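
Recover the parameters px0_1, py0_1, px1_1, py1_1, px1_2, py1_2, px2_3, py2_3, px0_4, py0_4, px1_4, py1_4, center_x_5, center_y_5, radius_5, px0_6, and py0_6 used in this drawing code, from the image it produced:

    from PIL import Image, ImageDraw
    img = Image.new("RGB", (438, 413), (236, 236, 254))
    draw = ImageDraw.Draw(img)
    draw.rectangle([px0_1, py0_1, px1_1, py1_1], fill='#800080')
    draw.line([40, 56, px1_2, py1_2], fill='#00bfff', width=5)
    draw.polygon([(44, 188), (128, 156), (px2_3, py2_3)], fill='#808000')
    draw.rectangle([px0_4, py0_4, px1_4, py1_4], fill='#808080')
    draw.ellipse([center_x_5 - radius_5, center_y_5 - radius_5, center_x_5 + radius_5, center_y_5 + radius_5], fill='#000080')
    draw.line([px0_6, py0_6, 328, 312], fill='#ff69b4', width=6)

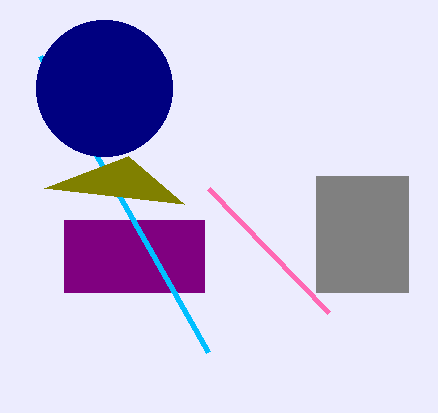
px0_1 = 64
py0_1 = 220
px1_1 = 204
py1_1 = 292
px1_2 = 208
py1_2 = 352
px2_3 = 184
py2_3 = 204
px0_4 = 316
py0_4 = 176
px1_4 = 408
py1_4 = 292
center_x_5 = 104
center_y_5 = 88
radius_5 = 68
px0_6 = 208
py0_6 = 188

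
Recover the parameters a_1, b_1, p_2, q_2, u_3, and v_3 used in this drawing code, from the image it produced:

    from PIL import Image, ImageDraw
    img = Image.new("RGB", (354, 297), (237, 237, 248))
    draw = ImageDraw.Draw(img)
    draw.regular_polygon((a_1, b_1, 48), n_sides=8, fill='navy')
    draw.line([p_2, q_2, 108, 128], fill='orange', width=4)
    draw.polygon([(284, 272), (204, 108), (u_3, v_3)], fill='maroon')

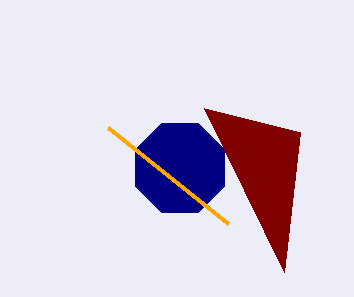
a_1 = 180; b_1 = 168; p_2 = 228; q_2 = 224; u_3 = 300; v_3 = 132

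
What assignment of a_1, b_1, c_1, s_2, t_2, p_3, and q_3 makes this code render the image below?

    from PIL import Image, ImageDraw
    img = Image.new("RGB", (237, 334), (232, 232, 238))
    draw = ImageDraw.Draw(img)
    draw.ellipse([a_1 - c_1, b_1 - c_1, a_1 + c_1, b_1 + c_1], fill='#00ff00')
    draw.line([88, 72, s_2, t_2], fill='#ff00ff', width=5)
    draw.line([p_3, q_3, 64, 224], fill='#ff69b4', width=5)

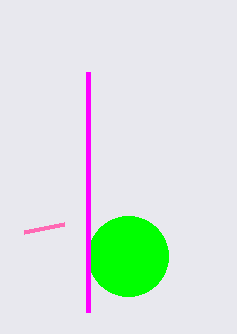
a_1 = 128
b_1 = 256
c_1 = 40
s_2 = 88
t_2 = 312
p_3 = 24
q_3 = 232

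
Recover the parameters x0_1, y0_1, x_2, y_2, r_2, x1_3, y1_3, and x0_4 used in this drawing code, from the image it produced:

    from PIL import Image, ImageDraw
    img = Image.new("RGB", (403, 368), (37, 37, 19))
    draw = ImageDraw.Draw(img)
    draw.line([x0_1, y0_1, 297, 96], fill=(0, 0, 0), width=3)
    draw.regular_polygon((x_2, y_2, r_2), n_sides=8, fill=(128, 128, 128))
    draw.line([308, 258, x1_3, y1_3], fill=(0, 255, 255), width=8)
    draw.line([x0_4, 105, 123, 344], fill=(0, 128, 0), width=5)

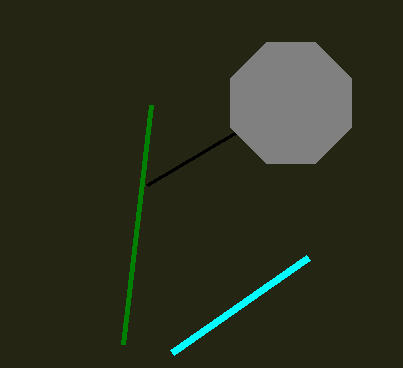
x0_1 = 147, y0_1 = 185, x_2 = 291, y_2 = 103, r_2 = 65, x1_3 = 172, y1_3 = 353, x0_4 = 151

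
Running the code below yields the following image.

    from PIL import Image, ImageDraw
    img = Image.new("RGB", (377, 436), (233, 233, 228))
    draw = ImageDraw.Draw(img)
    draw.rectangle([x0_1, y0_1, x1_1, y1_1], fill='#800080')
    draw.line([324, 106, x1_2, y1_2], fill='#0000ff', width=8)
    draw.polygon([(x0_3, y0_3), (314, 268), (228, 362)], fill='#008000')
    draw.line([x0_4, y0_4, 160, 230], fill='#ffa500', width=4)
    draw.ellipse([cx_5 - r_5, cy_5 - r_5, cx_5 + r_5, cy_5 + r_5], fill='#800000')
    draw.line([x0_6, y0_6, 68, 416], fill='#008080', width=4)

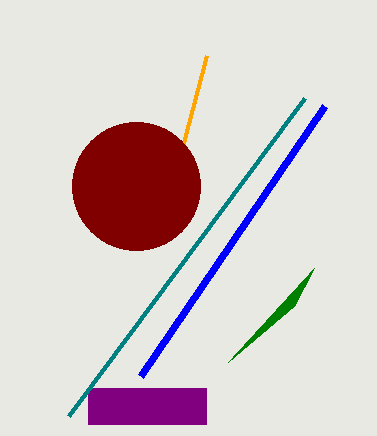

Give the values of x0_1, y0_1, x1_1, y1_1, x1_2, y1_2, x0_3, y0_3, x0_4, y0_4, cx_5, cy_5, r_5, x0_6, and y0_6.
x0_1 = 88, y0_1 = 388, x1_1 = 206, y1_1 = 424, x1_2 = 140, y1_2 = 376, x0_3 = 294, y0_3 = 306, x0_4 = 206, y0_4 = 56, cx_5 = 136, cy_5 = 186, r_5 = 64, x0_6 = 304, y0_6 = 98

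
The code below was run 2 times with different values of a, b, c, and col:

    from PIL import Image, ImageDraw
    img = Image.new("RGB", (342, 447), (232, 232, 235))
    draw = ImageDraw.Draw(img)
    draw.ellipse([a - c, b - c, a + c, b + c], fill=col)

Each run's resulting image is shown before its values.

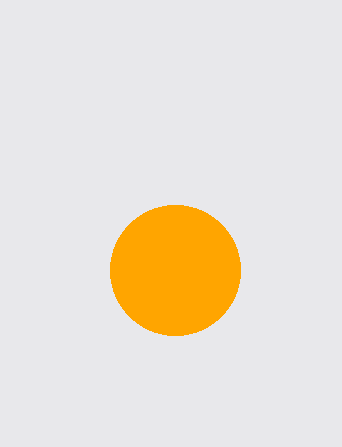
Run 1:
a = 175
b = 270
c = 65
col = 'orange'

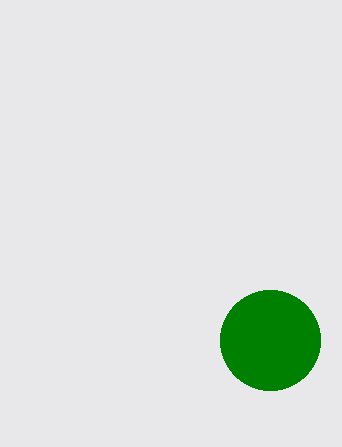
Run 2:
a = 270; b = 340; c = 50; col = 'green'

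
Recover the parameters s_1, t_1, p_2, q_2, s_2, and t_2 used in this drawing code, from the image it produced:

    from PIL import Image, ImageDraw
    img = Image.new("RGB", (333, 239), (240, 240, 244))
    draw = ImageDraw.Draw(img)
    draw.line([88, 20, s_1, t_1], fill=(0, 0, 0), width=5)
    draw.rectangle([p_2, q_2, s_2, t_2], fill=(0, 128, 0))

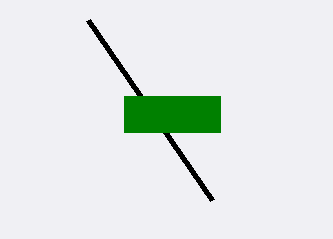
s_1 = 212, t_1 = 200, p_2 = 124, q_2 = 96, s_2 = 220, t_2 = 132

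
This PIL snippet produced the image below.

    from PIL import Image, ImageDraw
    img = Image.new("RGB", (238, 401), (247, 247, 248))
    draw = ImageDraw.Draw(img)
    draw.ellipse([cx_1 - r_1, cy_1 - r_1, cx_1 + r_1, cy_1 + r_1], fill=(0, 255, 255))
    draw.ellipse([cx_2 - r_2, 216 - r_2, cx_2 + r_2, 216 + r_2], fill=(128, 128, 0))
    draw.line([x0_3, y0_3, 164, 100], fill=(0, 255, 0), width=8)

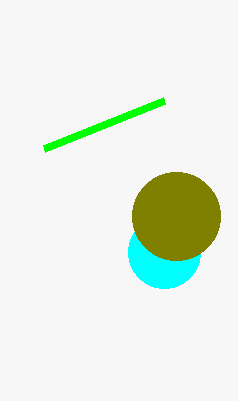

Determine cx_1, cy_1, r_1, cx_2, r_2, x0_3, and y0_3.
cx_1 = 164; cy_1 = 252; r_1 = 36; cx_2 = 176; r_2 = 44; x0_3 = 44; y0_3 = 148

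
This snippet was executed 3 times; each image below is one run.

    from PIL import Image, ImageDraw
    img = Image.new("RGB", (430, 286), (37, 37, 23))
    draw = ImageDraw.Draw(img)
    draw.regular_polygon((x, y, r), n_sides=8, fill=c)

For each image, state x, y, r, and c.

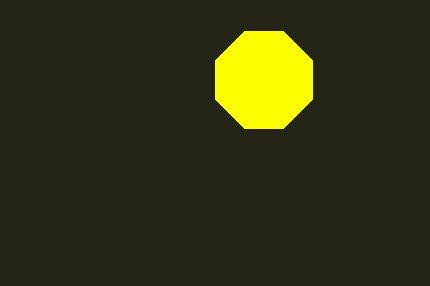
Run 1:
x = 264, y = 80, r = 52, c = 'yellow'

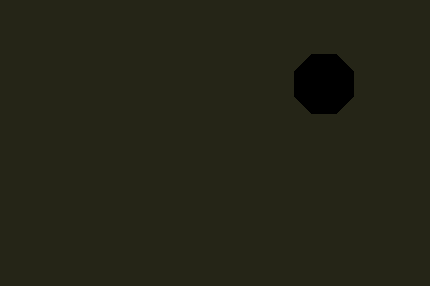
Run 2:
x = 324, y = 84, r = 32, c = 'black'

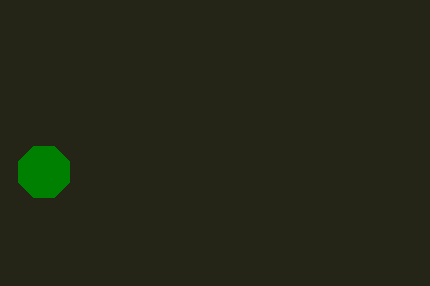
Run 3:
x = 44, y = 172, r = 28, c = 'green'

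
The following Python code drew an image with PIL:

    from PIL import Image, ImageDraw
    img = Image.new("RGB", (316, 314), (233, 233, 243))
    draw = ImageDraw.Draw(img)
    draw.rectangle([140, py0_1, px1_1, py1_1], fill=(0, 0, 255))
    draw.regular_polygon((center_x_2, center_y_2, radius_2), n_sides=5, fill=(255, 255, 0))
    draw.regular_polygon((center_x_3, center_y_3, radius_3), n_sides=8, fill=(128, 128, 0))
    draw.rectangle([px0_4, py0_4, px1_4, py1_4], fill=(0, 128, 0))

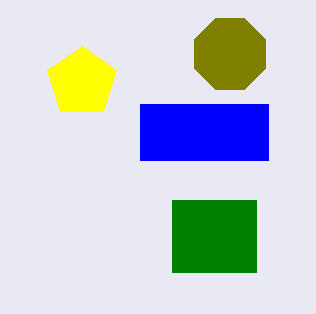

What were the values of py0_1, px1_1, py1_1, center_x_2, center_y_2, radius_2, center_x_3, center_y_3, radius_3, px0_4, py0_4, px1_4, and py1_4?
py0_1 = 104; px1_1 = 268; py1_1 = 160; center_x_2 = 82; center_y_2 = 82; radius_2 = 36; center_x_3 = 230; center_y_3 = 54; radius_3 = 38; px0_4 = 172; py0_4 = 200; px1_4 = 256; py1_4 = 272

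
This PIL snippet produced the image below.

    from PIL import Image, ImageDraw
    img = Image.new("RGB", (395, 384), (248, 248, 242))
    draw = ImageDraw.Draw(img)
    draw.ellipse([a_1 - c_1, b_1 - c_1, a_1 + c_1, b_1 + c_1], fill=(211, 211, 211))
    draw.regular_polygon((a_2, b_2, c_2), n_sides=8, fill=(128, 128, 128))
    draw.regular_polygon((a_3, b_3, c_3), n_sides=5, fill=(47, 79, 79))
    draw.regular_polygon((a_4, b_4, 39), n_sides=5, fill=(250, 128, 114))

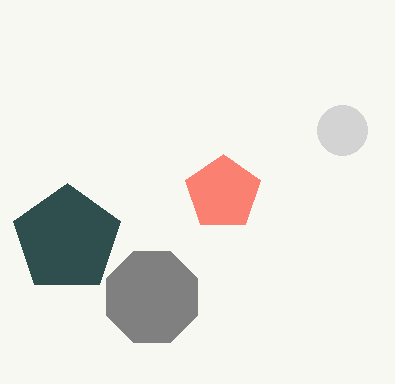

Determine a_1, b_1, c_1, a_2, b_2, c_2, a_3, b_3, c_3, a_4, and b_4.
a_1 = 342
b_1 = 130
c_1 = 25
a_2 = 152
b_2 = 297
c_2 = 49
a_3 = 67
b_3 = 239
c_3 = 56
a_4 = 223
b_4 = 193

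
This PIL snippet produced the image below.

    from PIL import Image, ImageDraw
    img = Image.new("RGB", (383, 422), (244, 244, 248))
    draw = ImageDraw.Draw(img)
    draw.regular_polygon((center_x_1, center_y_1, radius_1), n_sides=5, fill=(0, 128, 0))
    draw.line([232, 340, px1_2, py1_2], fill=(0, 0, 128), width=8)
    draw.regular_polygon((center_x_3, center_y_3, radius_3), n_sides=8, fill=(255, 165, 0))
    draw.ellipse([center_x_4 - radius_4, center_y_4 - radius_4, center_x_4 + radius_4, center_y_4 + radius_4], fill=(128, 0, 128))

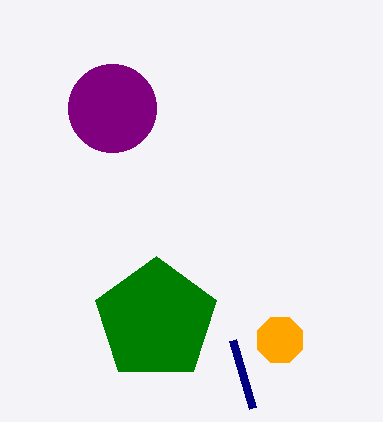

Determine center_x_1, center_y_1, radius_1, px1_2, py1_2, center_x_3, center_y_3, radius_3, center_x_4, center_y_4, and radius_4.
center_x_1 = 156
center_y_1 = 320
radius_1 = 64
px1_2 = 252
py1_2 = 408
center_x_3 = 280
center_y_3 = 340
radius_3 = 24
center_x_4 = 112
center_y_4 = 108
radius_4 = 44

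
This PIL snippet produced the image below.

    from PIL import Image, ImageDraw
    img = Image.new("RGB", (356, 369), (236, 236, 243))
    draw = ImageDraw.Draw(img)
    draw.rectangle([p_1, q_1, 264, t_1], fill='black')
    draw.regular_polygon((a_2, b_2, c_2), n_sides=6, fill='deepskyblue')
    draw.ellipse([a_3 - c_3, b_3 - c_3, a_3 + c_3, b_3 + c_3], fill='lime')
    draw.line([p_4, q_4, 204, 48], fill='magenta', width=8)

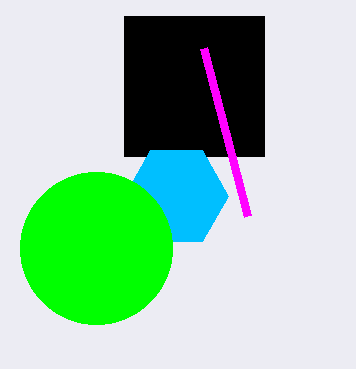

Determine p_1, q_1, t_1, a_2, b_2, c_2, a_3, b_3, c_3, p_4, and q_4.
p_1 = 124, q_1 = 16, t_1 = 156, a_2 = 176, b_2 = 196, c_2 = 52, a_3 = 96, b_3 = 248, c_3 = 76, p_4 = 248, q_4 = 216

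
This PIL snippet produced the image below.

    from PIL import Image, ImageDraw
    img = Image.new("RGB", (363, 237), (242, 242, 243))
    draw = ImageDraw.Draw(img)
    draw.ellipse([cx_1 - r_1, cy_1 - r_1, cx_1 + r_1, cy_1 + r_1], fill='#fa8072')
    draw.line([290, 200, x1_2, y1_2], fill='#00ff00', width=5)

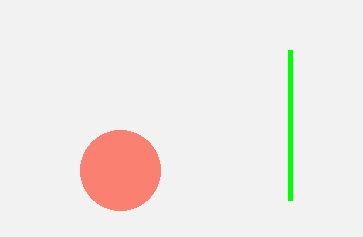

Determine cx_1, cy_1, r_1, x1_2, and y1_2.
cx_1 = 120; cy_1 = 170; r_1 = 40; x1_2 = 290; y1_2 = 50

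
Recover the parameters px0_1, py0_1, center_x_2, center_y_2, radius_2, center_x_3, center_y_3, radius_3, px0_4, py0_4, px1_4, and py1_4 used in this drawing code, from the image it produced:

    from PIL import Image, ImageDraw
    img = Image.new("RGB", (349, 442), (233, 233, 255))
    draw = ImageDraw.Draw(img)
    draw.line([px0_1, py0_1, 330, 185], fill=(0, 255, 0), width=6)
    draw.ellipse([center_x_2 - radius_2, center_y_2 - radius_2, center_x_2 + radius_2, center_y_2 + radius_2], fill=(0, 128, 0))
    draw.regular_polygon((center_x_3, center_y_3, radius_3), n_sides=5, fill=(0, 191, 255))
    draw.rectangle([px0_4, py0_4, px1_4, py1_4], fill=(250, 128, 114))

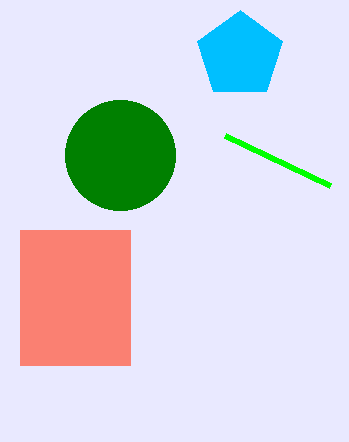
px0_1 = 225
py0_1 = 135
center_x_2 = 120
center_y_2 = 155
radius_2 = 55
center_x_3 = 240
center_y_3 = 55
radius_3 = 45
px0_4 = 20
py0_4 = 230
px1_4 = 130
py1_4 = 365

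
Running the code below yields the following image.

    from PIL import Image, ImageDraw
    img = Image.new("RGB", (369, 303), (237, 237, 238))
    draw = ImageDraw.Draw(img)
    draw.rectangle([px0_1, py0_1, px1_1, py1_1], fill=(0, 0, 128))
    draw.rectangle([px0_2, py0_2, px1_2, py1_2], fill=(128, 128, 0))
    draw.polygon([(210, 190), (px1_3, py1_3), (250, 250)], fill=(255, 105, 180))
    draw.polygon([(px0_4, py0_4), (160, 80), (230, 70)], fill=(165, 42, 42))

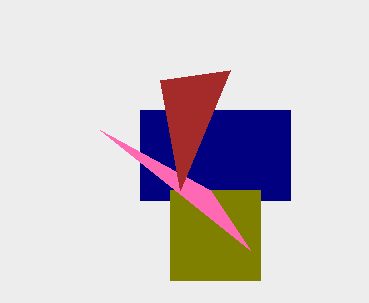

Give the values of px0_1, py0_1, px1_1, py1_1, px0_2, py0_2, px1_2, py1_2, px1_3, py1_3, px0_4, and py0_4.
px0_1 = 140, py0_1 = 110, px1_1 = 290, py1_1 = 200, px0_2 = 170, py0_2 = 190, px1_2 = 260, py1_2 = 280, px1_3 = 100, py1_3 = 130, px0_4 = 180, py0_4 = 190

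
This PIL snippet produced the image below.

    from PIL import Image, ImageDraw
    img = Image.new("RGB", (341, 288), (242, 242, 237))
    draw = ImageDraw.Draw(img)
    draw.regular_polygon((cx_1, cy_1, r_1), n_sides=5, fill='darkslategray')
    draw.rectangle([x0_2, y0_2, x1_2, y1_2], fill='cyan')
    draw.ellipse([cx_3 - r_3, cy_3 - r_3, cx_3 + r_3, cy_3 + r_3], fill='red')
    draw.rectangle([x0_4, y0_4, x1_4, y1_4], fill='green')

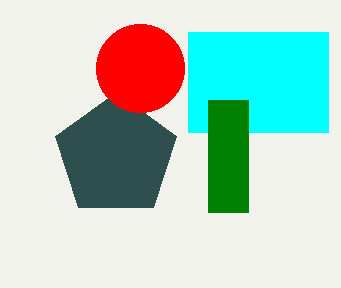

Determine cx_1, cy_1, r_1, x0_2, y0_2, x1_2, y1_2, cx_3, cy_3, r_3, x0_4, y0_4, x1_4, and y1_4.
cx_1 = 116, cy_1 = 156, r_1 = 64, x0_2 = 188, y0_2 = 32, x1_2 = 328, y1_2 = 132, cx_3 = 140, cy_3 = 68, r_3 = 44, x0_4 = 208, y0_4 = 100, x1_4 = 248, y1_4 = 212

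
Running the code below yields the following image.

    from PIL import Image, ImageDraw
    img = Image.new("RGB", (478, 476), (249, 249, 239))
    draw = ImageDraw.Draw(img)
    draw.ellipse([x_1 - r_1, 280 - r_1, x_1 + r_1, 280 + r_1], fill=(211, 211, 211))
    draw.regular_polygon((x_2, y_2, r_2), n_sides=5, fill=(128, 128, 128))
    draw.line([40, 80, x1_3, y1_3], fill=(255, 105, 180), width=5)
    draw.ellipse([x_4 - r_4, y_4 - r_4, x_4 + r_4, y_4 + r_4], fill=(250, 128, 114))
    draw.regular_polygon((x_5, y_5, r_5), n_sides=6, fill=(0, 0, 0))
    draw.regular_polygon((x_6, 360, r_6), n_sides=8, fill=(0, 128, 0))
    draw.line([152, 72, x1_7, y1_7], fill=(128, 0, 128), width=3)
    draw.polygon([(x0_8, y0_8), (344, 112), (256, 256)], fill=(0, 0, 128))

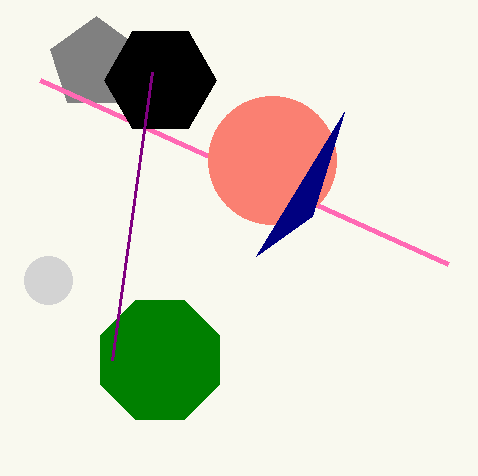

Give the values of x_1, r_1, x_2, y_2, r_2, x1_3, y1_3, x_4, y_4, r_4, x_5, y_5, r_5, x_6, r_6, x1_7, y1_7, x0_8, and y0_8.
x_1 = 48, r_1 = 24, x_2 = 96, y_2 = 64, r_2 = 48, x1_3 = 448, y1_3 = 264, x_4 = 272, y_4 = 160, r_4 = 64, x_5 = 160, y_5 = 80, r_5 = 56, x_6 = 160, r_6 = 64, x1_7 = 112, y1_7 = 360, x0_8 = 312, y0_8 = 216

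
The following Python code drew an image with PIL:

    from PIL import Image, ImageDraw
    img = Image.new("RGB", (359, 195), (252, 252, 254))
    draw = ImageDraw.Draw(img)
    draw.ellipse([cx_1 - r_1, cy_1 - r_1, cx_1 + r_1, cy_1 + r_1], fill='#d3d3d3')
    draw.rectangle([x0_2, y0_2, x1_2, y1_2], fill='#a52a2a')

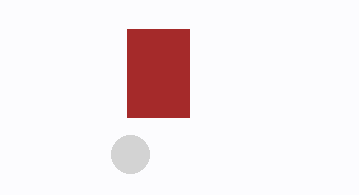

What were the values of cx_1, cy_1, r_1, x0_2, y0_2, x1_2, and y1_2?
cx_1 = 130, cy_1 = 154, r_1 = 19, x0_2 = 127, y0_2 = 29, x1_2 = 189, y1_2 = 117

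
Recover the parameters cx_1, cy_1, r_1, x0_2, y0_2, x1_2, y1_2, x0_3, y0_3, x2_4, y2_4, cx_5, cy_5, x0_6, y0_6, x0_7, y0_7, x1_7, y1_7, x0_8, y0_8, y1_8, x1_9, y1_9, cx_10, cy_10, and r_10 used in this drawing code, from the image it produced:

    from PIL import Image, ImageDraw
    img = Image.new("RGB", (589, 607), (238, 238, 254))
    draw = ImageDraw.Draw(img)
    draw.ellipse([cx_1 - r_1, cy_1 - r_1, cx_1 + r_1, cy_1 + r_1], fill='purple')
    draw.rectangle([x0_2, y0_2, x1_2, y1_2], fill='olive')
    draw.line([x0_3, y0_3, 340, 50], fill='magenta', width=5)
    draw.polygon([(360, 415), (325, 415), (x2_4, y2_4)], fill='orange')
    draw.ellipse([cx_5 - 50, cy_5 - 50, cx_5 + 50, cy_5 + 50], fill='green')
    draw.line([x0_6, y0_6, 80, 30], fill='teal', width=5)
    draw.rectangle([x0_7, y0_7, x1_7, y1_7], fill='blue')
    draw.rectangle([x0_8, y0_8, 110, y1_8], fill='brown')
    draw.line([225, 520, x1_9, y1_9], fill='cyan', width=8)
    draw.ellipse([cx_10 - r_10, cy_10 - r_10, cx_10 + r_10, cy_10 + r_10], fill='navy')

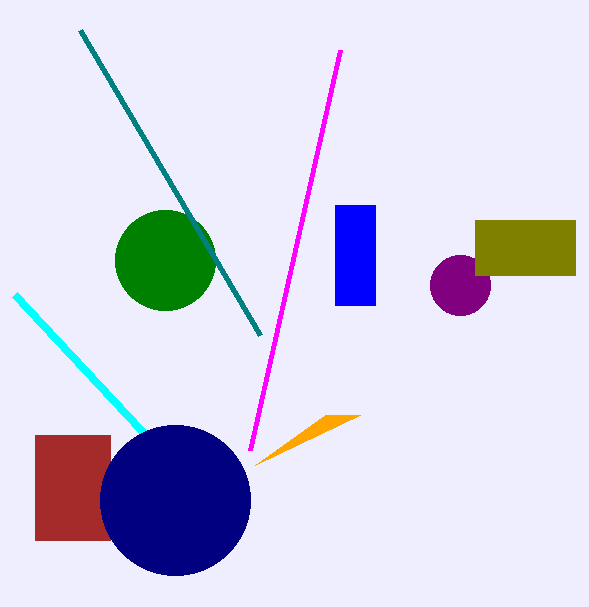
cx_1 = 460, cy_1 = 285, r_1 = 30, x0_2 = 475, y0_2 = 220, x1_2 = 575, y1_2 = 275, x0_3 = 250, y0_3 = 450, x2_4 = 255, y2_4 = 465, cx_5 = 165, cy_5 = 260, x0_6 = 260, y0_6 = 335, x0_7 = 335, y0_7 = 205, x1_7 = 375, y1_7 = 305, x0_8 = 35, y0_8 = 435, y1_8 = 540, x1_9 = 15, y1_9 = 295, cx_10 = 175, cy_10 = 500, r_10 = 75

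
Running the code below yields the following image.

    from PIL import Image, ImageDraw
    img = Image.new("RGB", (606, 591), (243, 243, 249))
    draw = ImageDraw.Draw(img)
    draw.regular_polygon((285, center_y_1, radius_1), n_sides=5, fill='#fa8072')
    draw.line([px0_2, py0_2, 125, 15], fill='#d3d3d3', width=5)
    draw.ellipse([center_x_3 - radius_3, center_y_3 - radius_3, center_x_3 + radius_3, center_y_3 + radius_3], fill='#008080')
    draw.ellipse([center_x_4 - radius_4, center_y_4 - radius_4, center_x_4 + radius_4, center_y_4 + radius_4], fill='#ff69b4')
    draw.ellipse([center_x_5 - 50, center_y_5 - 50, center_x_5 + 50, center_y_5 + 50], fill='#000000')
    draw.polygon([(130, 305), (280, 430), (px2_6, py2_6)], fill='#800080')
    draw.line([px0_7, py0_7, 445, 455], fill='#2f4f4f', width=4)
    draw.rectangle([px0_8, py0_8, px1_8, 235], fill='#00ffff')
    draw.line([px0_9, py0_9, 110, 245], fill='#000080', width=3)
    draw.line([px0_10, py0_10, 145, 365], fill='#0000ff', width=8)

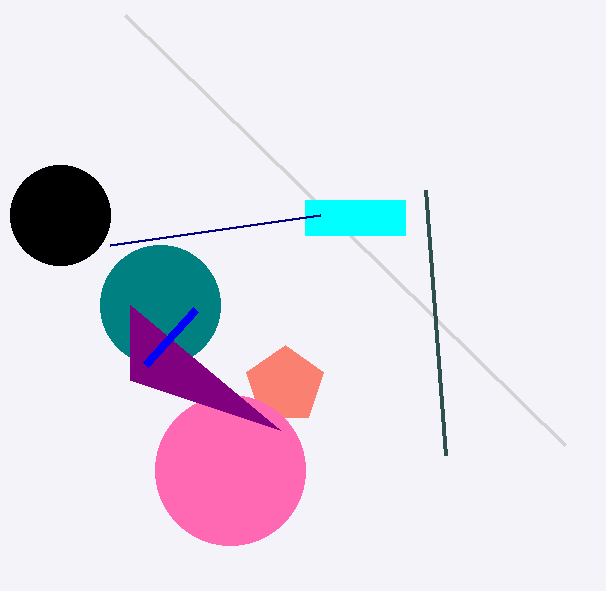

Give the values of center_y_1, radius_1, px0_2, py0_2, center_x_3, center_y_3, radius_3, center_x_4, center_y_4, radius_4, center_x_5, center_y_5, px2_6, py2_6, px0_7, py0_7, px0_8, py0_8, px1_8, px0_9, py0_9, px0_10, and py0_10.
center_y_1 = 385; radius_1 = 40; px0_2 = 565; py0_2 = 445; center_x_3 = 160; center_y_3 = 305; radius_3 = 60; center_x_4 = 230; center_y_4 = 470; radius_4 = 75; center_x_5 = 60; center_y_5 = 215; px2_6 = 130; py2_6 = 380; px0_7 = 425; py0_7 = 190; px0_8 = 305; py0_8 = 200; px1_8 = 405; px0_9 = 320; py0_9 = 215; px0_10 = 195; py0_10 = 310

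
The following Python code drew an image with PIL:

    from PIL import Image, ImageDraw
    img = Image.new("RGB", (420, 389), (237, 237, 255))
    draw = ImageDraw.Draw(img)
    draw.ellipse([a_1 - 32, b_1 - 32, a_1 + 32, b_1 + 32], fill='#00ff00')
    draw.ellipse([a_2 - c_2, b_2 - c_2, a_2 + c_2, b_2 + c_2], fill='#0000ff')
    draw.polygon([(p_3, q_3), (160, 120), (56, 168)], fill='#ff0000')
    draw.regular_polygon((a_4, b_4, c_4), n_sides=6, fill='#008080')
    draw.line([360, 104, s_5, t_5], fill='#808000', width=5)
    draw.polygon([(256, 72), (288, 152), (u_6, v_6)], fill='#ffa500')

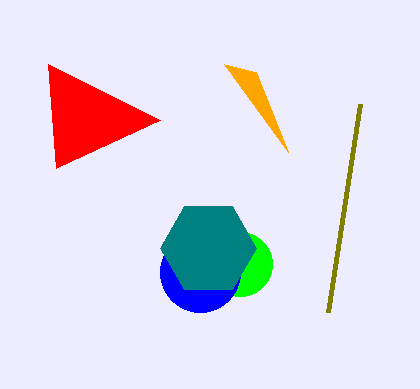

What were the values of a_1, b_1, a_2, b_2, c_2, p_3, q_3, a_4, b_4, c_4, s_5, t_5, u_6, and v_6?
a_1 = 240
b_1 = 264
a_2 = 200
b_2 = 272
c_2 = 40
p_3 = 48
q_3 = 64
a_4 = 208
b_4 = 248
c_4 = 48
s_5 = 328
t_5 = 312
u_6 = 224
v_6 = 64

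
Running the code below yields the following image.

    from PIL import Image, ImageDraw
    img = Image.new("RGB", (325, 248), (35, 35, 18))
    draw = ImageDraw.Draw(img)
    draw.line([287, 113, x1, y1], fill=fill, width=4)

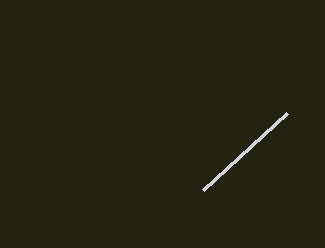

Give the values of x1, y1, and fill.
x1 = 203, y1 = 190, fill = 'lightgray'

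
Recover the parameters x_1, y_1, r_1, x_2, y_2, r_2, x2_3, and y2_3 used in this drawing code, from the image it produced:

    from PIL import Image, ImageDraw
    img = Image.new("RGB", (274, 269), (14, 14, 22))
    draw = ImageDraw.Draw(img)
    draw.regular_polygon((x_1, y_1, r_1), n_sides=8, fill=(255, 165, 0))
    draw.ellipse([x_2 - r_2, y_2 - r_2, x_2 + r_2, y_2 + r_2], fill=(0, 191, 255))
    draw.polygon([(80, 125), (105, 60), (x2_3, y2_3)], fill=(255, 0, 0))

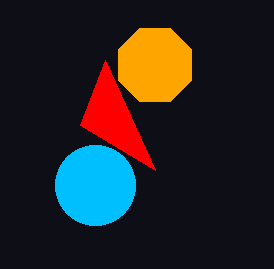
x_1 = 155; y_1 = 65; r_1 = 40; x_2 = 95; y_2 = 185; r_2 = 40; x2_3 = 155; y2_3 = 170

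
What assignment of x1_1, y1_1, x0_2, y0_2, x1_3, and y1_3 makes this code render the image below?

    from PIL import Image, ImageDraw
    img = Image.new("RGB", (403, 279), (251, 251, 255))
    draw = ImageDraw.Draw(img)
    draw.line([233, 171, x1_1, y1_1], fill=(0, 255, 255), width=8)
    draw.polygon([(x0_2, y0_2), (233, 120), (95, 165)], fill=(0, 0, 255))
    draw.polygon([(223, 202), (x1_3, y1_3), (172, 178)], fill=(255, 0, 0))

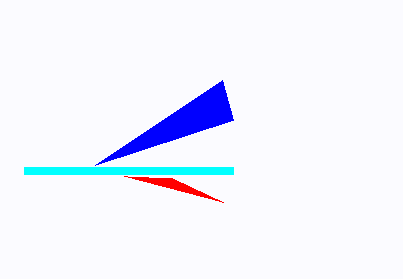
x1_1 = 24
y1_1 = 171
x0_2 = 222
y0_2 = 80
x1_3 = 124
y1_3 = 176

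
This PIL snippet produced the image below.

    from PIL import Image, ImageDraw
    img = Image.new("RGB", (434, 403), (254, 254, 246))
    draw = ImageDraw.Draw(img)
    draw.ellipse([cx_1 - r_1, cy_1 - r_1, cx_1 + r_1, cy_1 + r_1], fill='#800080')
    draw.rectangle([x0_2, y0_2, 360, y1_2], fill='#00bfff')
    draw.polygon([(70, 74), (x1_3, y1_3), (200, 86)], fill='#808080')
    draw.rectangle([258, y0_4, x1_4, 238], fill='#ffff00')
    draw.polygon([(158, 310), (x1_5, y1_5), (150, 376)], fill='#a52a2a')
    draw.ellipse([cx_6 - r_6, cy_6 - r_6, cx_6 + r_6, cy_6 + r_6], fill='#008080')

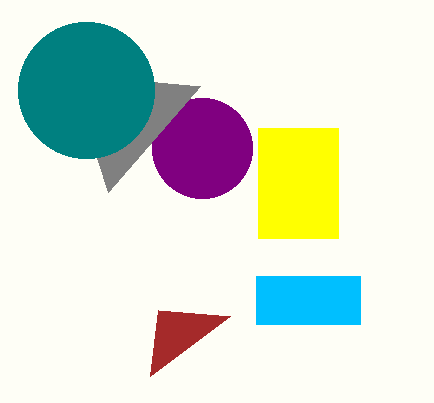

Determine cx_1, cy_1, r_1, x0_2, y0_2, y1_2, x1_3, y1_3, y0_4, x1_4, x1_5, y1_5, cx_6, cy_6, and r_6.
cx_1 = 202, cy_1 = 148, r_1 = 50, x0_2 = 256, y0_2 = 276, y1_2 = 324, x1_3 = 108, y1_3 = 192, y0_4 = 128, x1_4 = 338, x1_5 = 230, y1_5 = 316, cx_6 = 86, cy_6 = 90, r_6 = 68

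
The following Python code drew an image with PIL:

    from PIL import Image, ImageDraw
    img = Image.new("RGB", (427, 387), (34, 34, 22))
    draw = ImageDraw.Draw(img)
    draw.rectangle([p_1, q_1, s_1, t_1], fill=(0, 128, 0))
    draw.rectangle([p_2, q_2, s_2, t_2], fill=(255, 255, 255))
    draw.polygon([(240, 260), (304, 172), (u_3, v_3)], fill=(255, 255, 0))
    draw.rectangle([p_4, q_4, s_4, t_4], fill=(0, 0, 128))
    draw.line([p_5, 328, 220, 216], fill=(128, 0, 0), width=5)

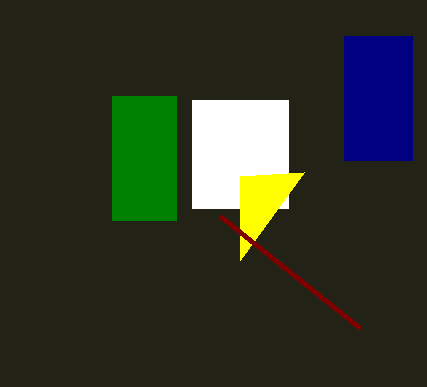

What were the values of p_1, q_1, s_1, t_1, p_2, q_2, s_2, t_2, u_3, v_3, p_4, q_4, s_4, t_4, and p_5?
p_1 = 112
q_1 = 96
s_1 = 176
t_1 = 220
p_2 = 192
q_2 = 100
s_2 = 288
t_2 = 208
u_3 = 240
v_3 = 176
p_4 = 344
q_4 = 36
s_4 = 412
t_4 = 160
p_5 = 360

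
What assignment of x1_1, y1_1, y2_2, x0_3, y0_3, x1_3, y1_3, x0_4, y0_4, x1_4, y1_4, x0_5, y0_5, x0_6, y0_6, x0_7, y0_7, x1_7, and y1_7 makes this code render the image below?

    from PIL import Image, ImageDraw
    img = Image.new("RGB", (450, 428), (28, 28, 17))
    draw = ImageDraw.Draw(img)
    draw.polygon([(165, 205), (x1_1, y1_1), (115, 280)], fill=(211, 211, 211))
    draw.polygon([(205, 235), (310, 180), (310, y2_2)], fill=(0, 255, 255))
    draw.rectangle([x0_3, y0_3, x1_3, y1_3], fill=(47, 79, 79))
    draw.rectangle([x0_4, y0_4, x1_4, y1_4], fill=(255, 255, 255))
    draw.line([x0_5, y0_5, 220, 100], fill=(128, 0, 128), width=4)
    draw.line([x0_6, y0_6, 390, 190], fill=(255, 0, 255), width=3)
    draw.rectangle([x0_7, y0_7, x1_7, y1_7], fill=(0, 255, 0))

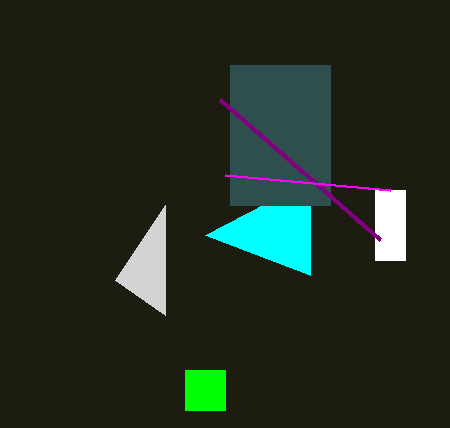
x1_1 = 165
y1_1 = 315
y2_2 = 275
x0_3 = 230
y0_3 = 65
x1_3 = 330
y1_3 = 205
x0_4 = 375
y0_4 = 190
x1_4 = 405
y1_4 = 260
x0_5 = 380
y0_5 = 240
x0_6 = 225
y0_6 = 175
x0_7 = 185
y0_7 = 370
x1_7 = 225
y1_7 = 410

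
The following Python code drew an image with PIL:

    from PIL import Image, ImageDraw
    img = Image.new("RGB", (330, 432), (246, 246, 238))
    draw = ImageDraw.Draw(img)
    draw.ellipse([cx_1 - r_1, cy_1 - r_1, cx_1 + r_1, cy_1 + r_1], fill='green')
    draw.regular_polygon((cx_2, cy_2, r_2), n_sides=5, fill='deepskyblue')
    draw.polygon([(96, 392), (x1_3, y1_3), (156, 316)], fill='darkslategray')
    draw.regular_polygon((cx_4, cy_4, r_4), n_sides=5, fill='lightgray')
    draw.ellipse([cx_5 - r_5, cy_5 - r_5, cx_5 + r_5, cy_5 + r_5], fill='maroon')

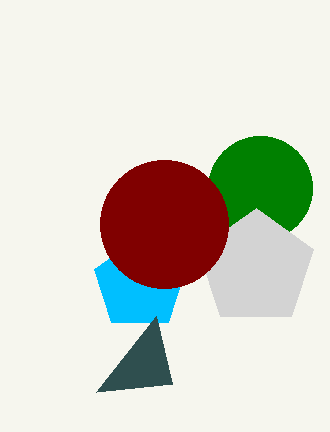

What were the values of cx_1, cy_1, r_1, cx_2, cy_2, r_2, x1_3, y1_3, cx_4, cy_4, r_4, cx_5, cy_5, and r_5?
cx_1 = 260; cy_1 = 188; r_1 = 52; cx_2 = 140; cy_2 = 284; r_2 = 48; x1_3 = 172; y1_3 = 384; cx_4 = 256; cy_4 = 268; r_4 = 60; cx_5 = 164; cy_5 = 224; r_5 = 64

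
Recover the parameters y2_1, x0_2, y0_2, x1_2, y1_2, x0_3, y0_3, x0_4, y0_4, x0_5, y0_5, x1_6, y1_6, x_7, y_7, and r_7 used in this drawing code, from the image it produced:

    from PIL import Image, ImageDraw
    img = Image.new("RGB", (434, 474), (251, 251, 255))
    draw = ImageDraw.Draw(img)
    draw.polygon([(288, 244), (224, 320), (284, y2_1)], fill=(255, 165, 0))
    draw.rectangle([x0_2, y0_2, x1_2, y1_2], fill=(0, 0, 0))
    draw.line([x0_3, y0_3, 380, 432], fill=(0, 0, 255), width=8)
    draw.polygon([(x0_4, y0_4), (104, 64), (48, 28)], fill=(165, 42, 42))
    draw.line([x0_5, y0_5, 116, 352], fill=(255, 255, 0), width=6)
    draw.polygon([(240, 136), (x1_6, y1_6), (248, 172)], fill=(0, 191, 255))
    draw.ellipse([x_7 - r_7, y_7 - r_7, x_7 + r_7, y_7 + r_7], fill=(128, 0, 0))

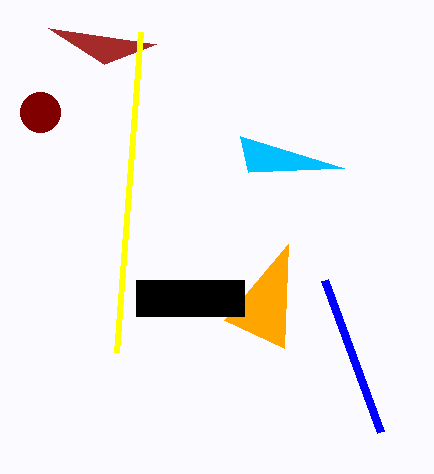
y2_1 = 348
x0_2 = 136
y0_2 = 280
x1_2 = 244
y1_2 = 316
x0_3 = 324
y0_3 = 280
x0_4 = 156
y0_4 = 44
x0_5 = 140
y0_5 = 32
x1_6 = 344
y1_6 = 168
x_7 = 40
y_7 = 112
r_7 = 20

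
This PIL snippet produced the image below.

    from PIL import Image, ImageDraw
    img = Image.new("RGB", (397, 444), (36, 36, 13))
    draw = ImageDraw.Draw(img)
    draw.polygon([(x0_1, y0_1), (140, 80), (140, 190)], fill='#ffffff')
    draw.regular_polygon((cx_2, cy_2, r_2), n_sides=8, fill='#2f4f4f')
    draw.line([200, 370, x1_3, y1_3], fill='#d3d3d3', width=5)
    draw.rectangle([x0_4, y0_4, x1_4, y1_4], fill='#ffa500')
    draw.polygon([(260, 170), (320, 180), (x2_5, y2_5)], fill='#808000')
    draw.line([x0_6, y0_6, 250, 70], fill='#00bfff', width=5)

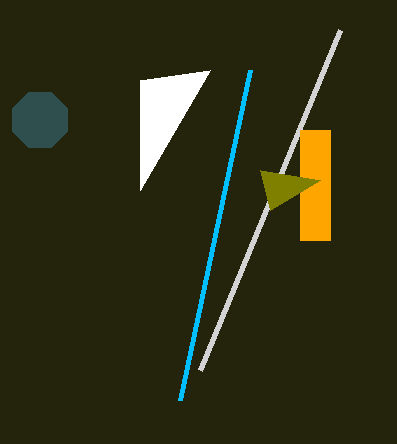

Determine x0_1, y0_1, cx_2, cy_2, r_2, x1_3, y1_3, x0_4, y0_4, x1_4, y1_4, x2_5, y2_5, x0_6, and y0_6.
x0_1 = 210
y0_1 = 70
cx_2 = 40
cy_2 = 120
r_2 = 30
x1_3 = 340
y1_3 = 30
x0_4 = 300
y0_4 = 130
x1_4 = 330
y1_4 = 240
x2_5 = 270
y2_5 = 210
x0_6 = 180
y0_6 = 400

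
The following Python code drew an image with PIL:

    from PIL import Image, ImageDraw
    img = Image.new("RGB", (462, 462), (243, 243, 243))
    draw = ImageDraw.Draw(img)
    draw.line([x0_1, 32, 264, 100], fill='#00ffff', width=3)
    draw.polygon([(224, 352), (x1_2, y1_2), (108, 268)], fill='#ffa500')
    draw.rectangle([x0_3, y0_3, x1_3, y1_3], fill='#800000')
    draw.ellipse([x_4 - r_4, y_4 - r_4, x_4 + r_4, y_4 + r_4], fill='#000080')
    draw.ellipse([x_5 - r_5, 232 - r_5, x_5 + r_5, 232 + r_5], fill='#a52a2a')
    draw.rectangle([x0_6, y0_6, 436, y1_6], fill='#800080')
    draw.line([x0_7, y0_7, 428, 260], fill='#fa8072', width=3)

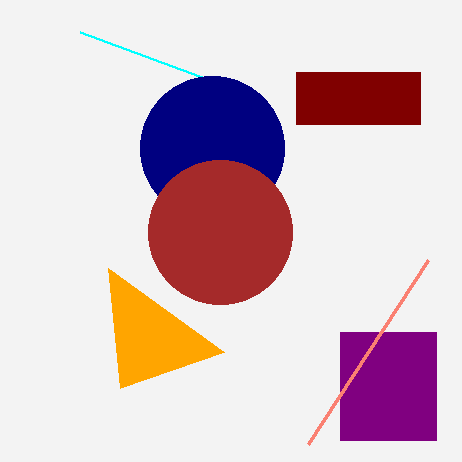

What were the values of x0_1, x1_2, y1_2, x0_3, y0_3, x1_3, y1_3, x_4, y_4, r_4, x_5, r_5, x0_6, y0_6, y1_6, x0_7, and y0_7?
x0_1 = 80
x1_2 = 120
y1_2 = 388
x0_3 = 296
y0_3 = 72
x1_3 = 420
y1_3 = 124
x_4 = 212
y_4 = 148
r_4 = 72
x_5 = 220
r_5 = 72
x0_6 = 340
y0_6 = 332
y1_6 = 440
x0_7 = 308
y0_7 = 444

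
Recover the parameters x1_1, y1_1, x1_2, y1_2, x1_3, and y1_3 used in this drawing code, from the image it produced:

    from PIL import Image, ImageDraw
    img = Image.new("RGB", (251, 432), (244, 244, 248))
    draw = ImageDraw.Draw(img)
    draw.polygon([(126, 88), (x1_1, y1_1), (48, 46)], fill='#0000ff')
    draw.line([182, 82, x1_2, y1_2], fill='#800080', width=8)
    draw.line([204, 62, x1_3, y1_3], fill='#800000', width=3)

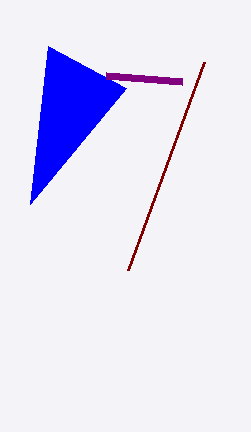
x1_1 = 30; y1_1 = 204; x1_2 = 106; y1_2 = 76; x1_3 = 128; y1_3 = 270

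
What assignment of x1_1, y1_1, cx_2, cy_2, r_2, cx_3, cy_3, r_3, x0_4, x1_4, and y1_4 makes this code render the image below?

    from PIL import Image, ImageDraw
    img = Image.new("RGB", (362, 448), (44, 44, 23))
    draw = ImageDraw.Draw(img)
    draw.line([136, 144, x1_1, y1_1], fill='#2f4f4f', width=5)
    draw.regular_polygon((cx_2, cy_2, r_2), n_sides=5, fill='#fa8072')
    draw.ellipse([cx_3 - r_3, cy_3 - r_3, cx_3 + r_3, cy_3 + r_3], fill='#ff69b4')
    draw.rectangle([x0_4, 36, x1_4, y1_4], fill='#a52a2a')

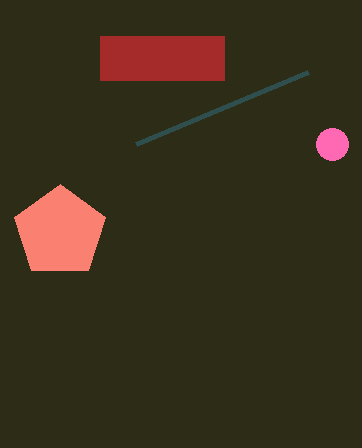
x1_1 = 308; y1_1 = 72; cx_2 = 60; cy_2 = 232; r_2 = 48; cx_3 = 332; cy_3 = 144; r_3 = 16; x0_4 = 100; x1_4 = 224; y1_4 = 80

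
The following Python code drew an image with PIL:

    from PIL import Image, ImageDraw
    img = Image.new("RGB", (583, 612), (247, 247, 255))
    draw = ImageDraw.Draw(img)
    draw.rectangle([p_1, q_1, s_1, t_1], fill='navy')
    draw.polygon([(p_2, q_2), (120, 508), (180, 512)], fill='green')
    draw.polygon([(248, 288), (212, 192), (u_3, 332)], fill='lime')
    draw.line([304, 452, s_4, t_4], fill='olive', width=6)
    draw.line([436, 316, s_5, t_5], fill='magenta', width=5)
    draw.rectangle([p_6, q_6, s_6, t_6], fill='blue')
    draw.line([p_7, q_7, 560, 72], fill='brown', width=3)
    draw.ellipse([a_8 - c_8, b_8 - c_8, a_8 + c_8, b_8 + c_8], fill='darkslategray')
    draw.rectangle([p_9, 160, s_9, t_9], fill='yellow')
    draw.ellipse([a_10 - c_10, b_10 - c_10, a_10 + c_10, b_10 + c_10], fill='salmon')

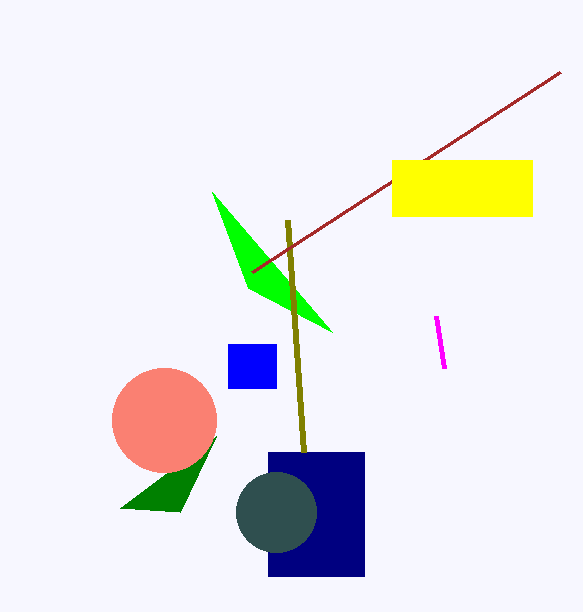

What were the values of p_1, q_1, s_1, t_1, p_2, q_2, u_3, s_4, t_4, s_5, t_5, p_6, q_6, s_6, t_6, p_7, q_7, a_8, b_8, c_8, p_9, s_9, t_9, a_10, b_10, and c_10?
p_1 = 268, q_1 = 452, s_1 = 364, t_1 = 576, p_2 = 216, q_2 = 436, u_3 = 332, s_4 = 288, t_4 = 220, s_5 = 444, t_5 = 368, p_6 = 228, q_6 = 344, s_6 = 276, t_6 = 388, p_7 = 252, q_7 = 272, a_8 = 276, b_8 = 512, c_8 = 40, p_9 = 392, s_9 = 532, t_9 = 216, a_10 = 164, b_10 = 420, c_10 = 52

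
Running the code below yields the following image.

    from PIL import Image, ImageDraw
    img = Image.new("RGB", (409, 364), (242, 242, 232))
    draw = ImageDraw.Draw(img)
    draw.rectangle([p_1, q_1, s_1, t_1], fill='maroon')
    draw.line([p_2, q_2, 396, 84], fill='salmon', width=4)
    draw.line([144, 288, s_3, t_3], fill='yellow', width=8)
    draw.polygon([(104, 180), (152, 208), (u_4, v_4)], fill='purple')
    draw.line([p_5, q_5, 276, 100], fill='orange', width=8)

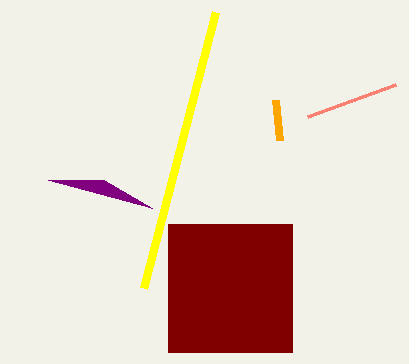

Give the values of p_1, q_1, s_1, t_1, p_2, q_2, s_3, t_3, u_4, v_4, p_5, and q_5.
p_1 = 168; q_1 = 224; s_1 = 292; t_1 = 352; p_2 = 308; q_2 = 116; s_3 = 216; t_3 = 12; u_4 = 48; v_4 = 180; p_5 = 280; q_5 = 140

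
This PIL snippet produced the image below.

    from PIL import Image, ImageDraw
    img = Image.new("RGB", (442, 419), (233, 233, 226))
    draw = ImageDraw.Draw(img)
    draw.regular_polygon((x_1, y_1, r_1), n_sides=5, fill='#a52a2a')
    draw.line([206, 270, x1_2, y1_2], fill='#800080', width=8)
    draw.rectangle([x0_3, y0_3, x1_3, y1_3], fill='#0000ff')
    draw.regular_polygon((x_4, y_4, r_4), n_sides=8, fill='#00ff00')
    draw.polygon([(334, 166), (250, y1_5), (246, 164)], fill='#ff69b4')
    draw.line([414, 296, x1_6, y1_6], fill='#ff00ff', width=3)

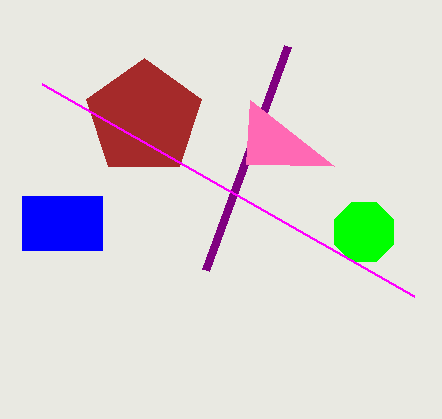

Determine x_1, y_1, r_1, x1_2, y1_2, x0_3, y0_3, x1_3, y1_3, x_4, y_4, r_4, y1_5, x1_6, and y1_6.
x_1 = 144, y_1 = 118, r_1 = 60, x1_2 = 288, y1_2 = 46, x0_3 = 22, y0_3 = 196, x1_3 = 102, y1_3 = 250, x_4 = 364, y_4 = 232, r_4 = 32, y1_5 = 100, x1_6 = 42, y1_6 = 84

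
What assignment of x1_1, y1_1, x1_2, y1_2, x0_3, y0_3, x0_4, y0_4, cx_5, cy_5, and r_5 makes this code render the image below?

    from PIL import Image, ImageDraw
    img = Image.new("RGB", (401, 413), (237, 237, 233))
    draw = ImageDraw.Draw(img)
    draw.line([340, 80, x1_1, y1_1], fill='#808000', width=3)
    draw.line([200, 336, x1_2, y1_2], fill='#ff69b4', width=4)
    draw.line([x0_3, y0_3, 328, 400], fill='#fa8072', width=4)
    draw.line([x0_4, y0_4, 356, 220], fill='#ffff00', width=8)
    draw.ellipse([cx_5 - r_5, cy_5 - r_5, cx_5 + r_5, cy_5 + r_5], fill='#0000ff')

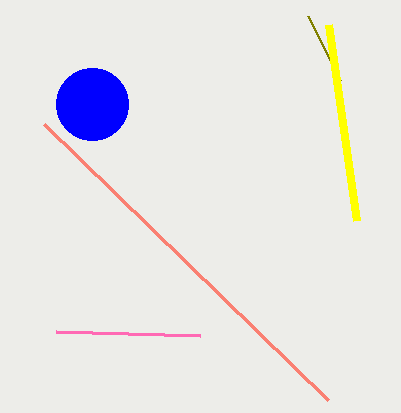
x1_1 = 308; y1_1 = 16; x1_2 = 56; y1_2 = 332; x0_3 = 44; y0_3 = 124; x0_4 = 328; y0_4 = 24; cx_5 = 92; cy_5 = 104; r_5 = 36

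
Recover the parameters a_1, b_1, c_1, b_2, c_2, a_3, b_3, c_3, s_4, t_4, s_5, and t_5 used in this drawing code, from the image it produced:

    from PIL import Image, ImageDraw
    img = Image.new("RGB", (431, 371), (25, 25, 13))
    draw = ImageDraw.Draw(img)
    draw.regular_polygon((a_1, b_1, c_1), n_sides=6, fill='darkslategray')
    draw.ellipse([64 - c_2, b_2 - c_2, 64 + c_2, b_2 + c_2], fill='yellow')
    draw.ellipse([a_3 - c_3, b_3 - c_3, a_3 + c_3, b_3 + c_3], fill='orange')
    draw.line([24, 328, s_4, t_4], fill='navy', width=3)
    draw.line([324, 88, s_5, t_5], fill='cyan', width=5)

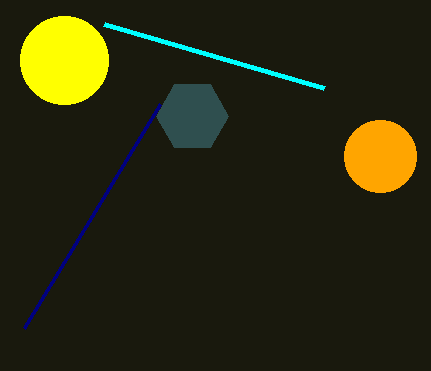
a_1 = 192
b_1 = 116
c_1 = 36
b_2 = 60
c_2 = 44
a_3 = 380
b_3 = 156
c_3 = 36
s_4 = 160
t_4 = 104
s_5 = 104
t_5 = 24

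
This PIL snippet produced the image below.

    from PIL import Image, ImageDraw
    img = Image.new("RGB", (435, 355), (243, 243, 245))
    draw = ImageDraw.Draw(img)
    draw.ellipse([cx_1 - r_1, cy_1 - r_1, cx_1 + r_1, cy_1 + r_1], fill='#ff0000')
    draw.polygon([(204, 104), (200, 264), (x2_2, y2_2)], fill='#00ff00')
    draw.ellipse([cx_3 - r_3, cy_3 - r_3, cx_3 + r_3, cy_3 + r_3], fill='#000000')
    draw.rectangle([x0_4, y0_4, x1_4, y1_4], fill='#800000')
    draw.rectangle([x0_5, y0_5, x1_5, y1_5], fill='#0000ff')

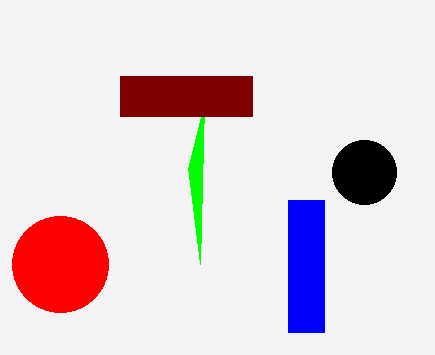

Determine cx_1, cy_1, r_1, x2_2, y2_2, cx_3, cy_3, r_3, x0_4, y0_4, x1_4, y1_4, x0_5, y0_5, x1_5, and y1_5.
cx_1 = 60
cy_1 = 264
r_1 = 48
x2_2 = 188
y2_2 = 168
cx_3 = 364
cy_3 = 172
r_3 = 32
x0_4 = 120
y0_4 = 76
x1_4 = 252
y1_4 = 116
x0_5 = 288
y0_5 = 200
x1_5 = 324
y1_5 = 332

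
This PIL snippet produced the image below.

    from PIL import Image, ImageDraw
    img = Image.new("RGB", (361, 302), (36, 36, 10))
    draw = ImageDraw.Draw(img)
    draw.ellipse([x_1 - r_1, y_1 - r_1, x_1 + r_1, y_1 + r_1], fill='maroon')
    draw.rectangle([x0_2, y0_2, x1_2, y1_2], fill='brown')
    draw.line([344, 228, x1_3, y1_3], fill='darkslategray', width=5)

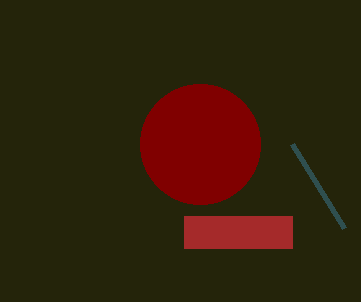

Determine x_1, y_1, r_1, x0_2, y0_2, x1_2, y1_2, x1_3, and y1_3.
x_1 = 200, y_1 = 144, r_1 = 60, x0_2 = 184, y0_2 = 216, x1_2 = 292, y1_2 = 248, x1_3 = 292, y1_3 = 144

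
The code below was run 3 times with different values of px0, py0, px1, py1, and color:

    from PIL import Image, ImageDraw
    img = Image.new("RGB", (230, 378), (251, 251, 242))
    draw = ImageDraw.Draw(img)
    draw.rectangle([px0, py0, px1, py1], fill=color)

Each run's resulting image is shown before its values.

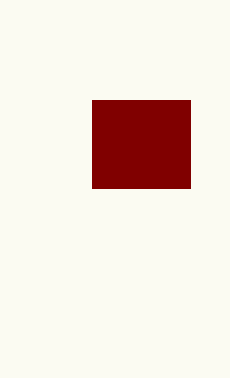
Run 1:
px0 = 92
py0 = 100
px1 = 190
py1 = 188
color = 'maroon'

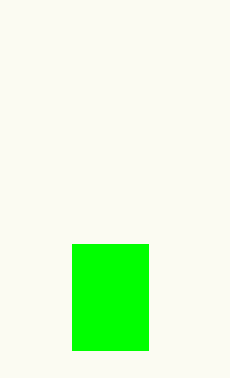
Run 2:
px0 = 72
py0 = 244
px1 = 148
py1 = 350
color = 'lime'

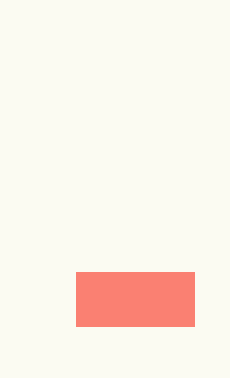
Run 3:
px0 = 76; py0 = 272; px1 = 194; py1 = 326; color = 'salmon'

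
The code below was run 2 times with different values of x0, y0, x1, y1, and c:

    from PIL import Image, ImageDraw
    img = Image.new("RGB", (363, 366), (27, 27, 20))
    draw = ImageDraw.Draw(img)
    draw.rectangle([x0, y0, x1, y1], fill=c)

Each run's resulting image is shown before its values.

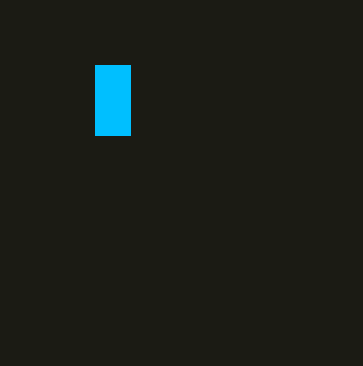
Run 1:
x0 = 95
y0 = 65
x1 = 130
y1 = 135
c = 'deepskyblue'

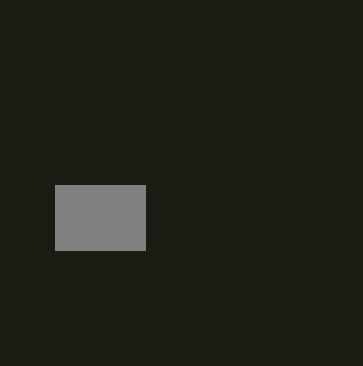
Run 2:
x0 = 55
y0 = 185
x1 = 145
y1 = 250
c = 'gray'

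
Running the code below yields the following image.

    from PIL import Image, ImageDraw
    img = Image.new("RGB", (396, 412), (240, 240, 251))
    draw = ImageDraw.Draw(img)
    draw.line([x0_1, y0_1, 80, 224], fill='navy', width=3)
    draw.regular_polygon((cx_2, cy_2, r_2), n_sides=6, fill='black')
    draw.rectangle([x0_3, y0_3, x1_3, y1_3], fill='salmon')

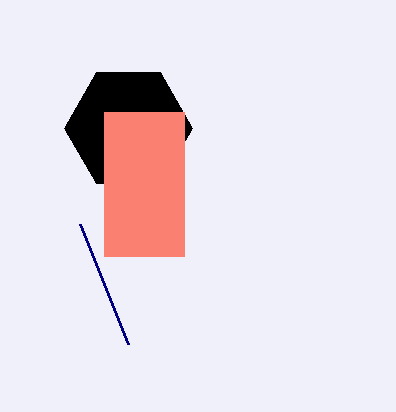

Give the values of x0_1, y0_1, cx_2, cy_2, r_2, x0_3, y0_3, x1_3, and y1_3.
x0_1 = 128
y0_1 = 344
cx_2 = 128
cy_2 = 128
r_2 = 64
x0_3 = 104
y0_3 = 112
x1_3 = 184
y1_3 = 256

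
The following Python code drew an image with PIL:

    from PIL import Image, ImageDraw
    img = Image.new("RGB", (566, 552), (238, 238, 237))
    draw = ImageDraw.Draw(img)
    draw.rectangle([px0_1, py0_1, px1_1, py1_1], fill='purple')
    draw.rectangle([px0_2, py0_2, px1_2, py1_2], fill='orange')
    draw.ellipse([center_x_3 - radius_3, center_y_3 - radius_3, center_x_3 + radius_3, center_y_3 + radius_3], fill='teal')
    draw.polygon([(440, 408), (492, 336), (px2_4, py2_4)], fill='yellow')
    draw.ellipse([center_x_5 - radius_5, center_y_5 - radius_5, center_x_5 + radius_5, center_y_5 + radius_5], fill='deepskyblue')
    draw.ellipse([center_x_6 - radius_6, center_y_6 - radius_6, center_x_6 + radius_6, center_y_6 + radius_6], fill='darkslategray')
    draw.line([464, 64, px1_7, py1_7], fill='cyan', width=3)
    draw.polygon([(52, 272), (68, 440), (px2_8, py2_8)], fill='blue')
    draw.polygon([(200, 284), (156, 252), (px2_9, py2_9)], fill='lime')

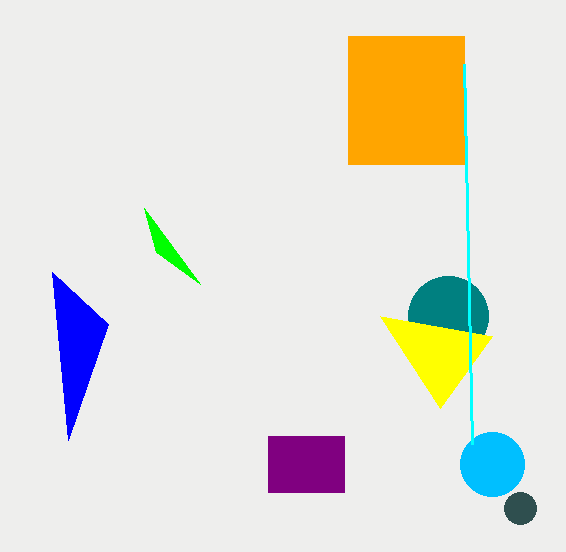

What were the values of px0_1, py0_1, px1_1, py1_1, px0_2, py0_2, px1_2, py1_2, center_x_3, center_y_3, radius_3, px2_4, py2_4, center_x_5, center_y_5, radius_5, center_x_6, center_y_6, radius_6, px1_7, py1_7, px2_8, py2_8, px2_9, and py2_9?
px0_1 = 268; py0_1 = 436; px1_1 = 344; py1_1 = 492; px0_2 = 348; py0_2 = 36; px1_2 = 464; py1_2 = 164; center_x_3 = 448; center_y_3 = 316; radius_3 = 40; px2_4 = 380; py2_4 = 316; center_x_5 = 492; center_y_5 = 464; radius_5 = 32; center_x_6 = 520; center_y_6 = 508; radius_6 = 16; px1_7 = 472; py1_7 = 444; px2_8 = 108; py2_8 = 324; px2_9 = 144; py2_9 = 208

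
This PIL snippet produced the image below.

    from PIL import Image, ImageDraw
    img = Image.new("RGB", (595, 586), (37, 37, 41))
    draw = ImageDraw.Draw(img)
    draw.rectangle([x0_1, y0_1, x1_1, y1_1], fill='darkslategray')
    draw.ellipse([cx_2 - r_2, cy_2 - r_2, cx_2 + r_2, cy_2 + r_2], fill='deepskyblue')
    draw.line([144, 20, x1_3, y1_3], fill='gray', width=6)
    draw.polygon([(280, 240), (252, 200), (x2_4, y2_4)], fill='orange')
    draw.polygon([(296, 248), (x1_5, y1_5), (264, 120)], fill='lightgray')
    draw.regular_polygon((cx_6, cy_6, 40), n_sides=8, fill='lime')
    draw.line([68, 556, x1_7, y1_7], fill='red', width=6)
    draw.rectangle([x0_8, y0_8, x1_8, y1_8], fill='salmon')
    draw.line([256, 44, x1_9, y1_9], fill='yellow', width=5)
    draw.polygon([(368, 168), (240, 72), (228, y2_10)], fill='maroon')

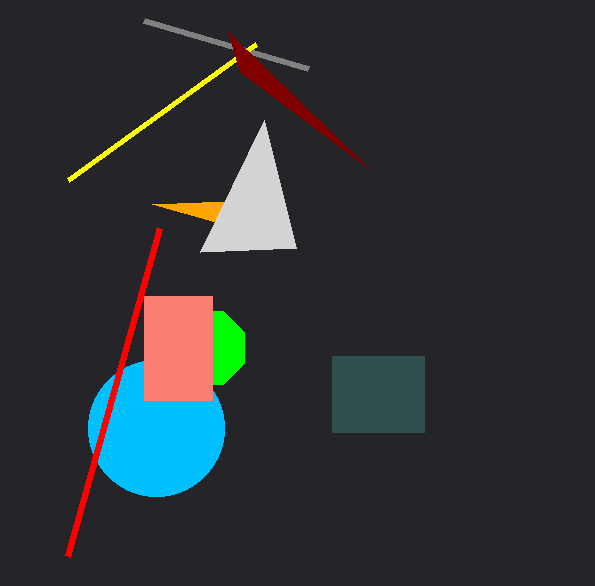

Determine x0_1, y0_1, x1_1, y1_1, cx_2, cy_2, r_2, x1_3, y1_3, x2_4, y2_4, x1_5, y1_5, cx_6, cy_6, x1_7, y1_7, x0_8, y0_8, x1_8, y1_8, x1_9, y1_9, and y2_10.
x0_1 = 332; y0_1 = 356; x1_1 = 424; y1_1 = 432; cx_2 = 156; cy_2 = 428; r_2 = 68; x1_3 = 308; y1_3 = 68; x2_4 = 152; y2_4 = 204; x1_5 = 200; y1_5 = 252; cx_6 = 208; cy_6 = 348; x1_7 = 160; y1_7 = 228; x0_8 = 144; y0_8 = 296; x1_8 = 212; y1_8 = 400; x1_9 = 68; y1_9 = 180; y2_10 = 32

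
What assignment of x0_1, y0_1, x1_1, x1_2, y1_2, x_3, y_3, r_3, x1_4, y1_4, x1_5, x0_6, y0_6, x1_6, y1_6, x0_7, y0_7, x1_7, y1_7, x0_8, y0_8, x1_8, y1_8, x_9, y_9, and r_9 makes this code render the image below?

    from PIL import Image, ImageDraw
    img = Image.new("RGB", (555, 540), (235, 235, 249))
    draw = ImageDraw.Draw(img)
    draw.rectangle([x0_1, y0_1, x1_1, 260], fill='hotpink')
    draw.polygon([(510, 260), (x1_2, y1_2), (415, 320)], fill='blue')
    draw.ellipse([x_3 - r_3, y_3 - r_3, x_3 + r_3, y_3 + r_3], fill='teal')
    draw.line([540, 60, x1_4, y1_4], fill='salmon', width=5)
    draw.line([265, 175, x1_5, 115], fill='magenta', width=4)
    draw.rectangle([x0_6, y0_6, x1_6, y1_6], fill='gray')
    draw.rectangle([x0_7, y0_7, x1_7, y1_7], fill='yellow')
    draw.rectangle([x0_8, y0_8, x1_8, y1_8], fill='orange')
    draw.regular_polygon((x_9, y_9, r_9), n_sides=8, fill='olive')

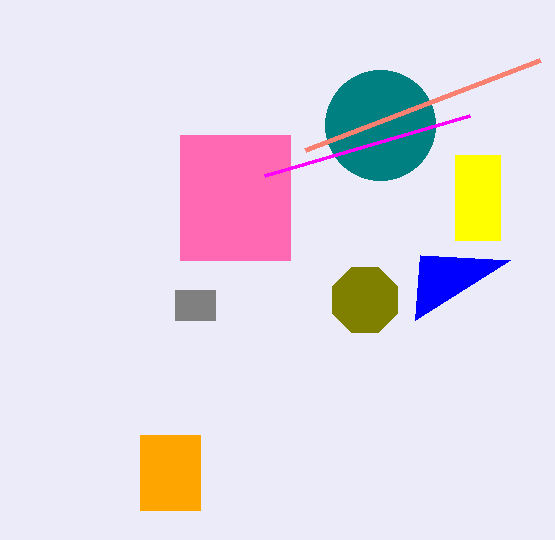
x0_1 = 180
y0_1 = 135
x1_1 = 290
x1_2 = 420
y1_2 = 255
x_3 = 380
y_3 = 125
r_3 = 55
x1_4 = 305
y1_4 = 150
x1_5 = 470
x0_6 = 175
y0_6 = 290
x1_6 = 215
y1_6 = 320
x0_7 = 455
y0_7 = 155
x1_7 = 500
y1_7 = 240
x0_8 = 140
y0_8 = 435
x1_8 = 200
y1_8 = 510
x_9 = 365
y_9 = 300
r_9 = 35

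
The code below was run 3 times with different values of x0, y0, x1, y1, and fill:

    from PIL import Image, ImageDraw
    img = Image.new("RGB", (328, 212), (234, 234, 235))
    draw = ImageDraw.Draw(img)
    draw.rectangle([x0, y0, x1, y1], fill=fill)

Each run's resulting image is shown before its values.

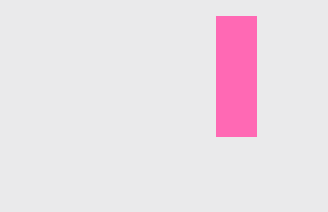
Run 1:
x0 = 216, y0 = 16, x1 = 256, y1 = 136, fill = 'hotpink'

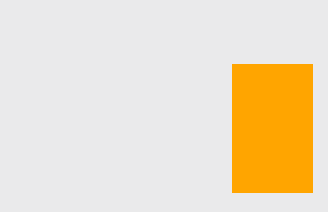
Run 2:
x0 = 232, y0 = 64, x1 = 312, y1 = 192, fill = 'orange'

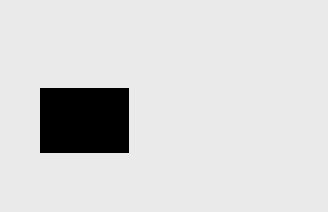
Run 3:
x0 = 40, y0 = 88, x1 = 128, y1 = 152, fill = 'black'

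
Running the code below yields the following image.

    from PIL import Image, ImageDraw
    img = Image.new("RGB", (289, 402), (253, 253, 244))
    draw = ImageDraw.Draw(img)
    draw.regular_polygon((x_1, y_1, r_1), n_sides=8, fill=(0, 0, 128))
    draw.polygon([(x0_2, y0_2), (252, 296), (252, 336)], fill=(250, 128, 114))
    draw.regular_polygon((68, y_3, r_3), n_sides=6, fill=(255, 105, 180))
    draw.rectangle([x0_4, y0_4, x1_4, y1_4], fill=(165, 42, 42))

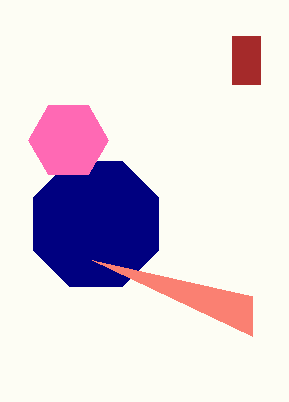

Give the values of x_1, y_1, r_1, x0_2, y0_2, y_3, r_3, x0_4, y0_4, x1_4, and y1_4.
x_1 = 96, y_1 = 224, r_1 = 68, x0_2 = 92, y0_2 = 260, y_3 = 140, r_3 = 40, x0_4 = 232, y0_4 = 36, x1_4 = 260, y1_4 = 84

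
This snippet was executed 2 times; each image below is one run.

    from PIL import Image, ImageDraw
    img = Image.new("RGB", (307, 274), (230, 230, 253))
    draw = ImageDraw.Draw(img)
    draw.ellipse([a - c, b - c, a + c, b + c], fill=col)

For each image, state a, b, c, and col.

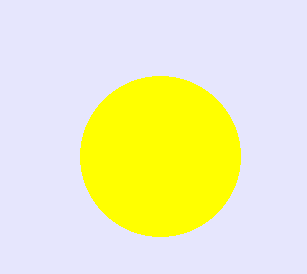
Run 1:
a = 160, b = 156, c = 80, col = 'yellow'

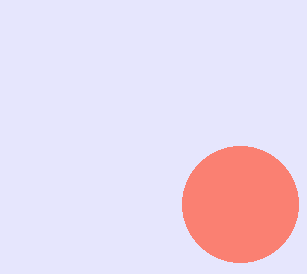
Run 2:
a = 240, b = 204, c = 58, col = 'salmon'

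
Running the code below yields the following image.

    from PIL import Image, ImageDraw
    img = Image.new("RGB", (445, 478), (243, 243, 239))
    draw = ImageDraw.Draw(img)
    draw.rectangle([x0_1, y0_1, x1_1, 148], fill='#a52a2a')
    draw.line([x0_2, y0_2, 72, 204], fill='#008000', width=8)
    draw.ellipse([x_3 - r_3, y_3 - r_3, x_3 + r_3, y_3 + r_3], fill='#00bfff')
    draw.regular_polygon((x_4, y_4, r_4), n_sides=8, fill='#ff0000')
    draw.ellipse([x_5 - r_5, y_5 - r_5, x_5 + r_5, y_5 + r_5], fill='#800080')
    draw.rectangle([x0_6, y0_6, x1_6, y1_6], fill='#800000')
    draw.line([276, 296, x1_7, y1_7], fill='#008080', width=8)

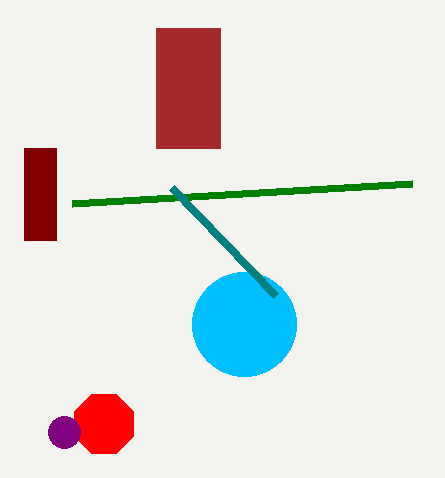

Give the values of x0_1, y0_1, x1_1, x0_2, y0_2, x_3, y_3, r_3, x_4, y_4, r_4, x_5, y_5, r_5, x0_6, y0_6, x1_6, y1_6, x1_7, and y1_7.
x0_1 = 156; y0_1 = 28; x1_1 = 220; x0_2 = 412; y0_2 = 184; x_3 = 244; y_3 = 324; r_3 = 52; x_4 = 104; y_4 = 424; r_4 = 32; x_5 = 64; y_5 = 432; r_5 = 16; x0_6 = 24; y0_6 = 148; x1_6 = 56; y1_6 = 240; x1_7 = 172; y1_7 = 188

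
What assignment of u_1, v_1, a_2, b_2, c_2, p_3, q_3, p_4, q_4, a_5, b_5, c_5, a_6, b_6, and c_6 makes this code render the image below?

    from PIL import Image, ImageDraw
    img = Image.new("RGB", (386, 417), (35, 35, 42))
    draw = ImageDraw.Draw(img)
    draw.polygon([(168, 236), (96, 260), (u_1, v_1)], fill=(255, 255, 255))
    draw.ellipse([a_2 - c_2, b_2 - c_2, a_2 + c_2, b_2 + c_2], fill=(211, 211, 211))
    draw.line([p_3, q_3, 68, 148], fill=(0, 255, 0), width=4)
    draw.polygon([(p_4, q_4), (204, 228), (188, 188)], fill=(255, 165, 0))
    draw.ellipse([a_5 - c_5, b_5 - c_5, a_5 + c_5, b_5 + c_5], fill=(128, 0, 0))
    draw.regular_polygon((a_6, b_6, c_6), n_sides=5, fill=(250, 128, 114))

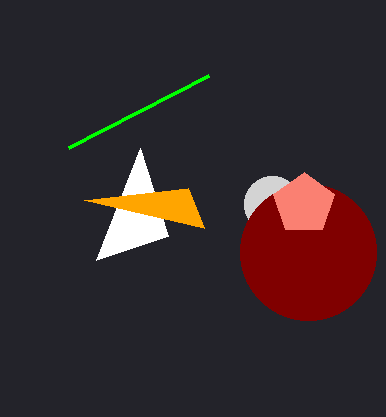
u_1 = 140; v_1 = 148; a_2 = 272; b_2 = 204; c_2 = 28; p_3 = 208; q_3 = 76; p_4 = 84; q_4 = 200; a_5 = 308; b_5 = 252; c_5 = 68; a_6 = 304; b_6 = 204; c_6 = 32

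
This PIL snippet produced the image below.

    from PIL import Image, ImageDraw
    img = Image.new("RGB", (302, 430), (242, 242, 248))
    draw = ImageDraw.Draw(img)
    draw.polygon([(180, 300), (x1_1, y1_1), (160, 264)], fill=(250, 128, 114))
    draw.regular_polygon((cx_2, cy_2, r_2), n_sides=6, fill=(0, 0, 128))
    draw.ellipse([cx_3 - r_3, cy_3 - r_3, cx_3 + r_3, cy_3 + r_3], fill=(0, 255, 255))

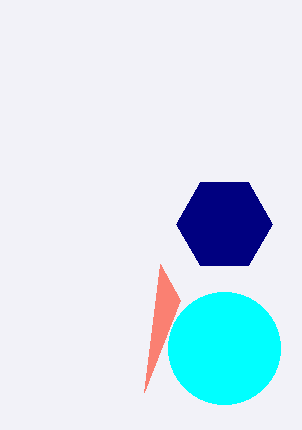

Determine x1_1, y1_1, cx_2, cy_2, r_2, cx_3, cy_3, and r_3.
x1_1 = 144, y1_1 = 392, cx_2 = 224, cy_2 = 224, r_2 = 48, cx_3 = 224, cy_3 = 348, r_3 = 56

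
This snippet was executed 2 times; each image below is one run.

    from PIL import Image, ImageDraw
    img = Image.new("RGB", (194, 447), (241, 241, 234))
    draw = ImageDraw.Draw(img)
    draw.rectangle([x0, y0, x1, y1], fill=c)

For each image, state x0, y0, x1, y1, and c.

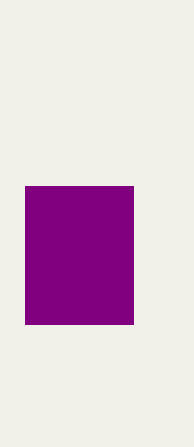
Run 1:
x0 = 25, y0 = 186, x1 = 133, y1 = 324, c = 'purple'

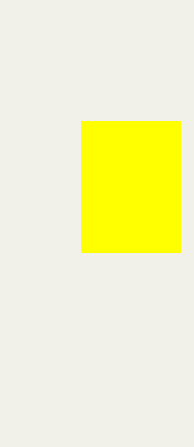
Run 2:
x0 = 81
y0 = 121
x1 = 180
y1 = 252
c = 'yellow'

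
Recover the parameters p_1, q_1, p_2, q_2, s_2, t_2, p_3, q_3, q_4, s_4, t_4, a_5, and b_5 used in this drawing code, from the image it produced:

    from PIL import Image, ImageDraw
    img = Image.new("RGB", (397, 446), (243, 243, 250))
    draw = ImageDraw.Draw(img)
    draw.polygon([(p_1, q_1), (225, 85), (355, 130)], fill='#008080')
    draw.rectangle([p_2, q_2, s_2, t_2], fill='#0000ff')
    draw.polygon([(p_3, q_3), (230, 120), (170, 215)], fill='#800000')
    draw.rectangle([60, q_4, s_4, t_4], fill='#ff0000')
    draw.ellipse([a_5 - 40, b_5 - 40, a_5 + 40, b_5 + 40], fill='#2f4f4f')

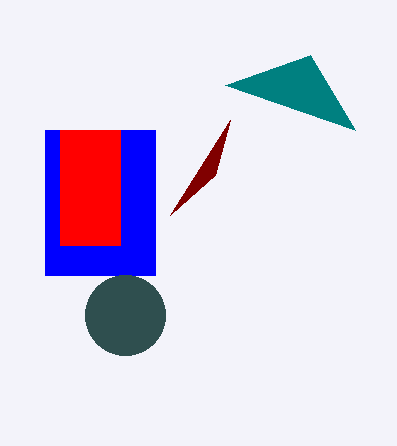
p_1 = 310; q_1 = 55; p_2 = 45; q_2 = 130; s_2 = 155; t_2 = 275; p_3 = 215; q_3 = 175; q_4 = 130; s_4 = 120; t_4 = 245; a_5 = 125; b_5 = 315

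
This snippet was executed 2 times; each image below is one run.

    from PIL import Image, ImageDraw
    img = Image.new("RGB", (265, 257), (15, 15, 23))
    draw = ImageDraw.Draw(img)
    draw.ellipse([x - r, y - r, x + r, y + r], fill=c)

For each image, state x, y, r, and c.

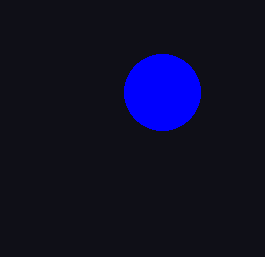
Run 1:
x = 162, y = 92, r = 38, c = 'blue'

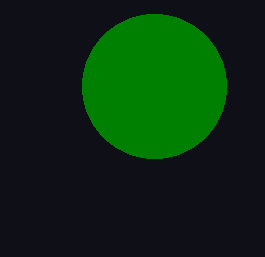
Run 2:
x = 154; y = 86; r = 72; c = 'green'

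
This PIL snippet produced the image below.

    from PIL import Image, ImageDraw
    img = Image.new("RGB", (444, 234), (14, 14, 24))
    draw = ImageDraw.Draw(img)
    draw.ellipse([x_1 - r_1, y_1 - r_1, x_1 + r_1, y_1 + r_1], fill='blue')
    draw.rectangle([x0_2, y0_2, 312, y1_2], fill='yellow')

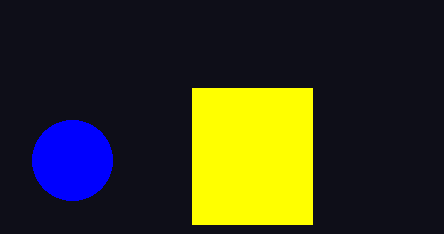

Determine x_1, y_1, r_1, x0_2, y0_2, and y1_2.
x_1 = 72; y_1 = 160; r_1 = 40; x0_2 = 192; y0_2 = 88; y1_2 = 224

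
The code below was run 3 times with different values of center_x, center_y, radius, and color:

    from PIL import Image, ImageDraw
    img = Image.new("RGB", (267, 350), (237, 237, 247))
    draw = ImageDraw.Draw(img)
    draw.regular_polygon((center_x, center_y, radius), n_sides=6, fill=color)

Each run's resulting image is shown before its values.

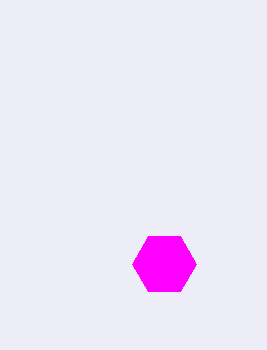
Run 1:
center_x = 164
center_y = 264
radius = 32
color = 'magenta'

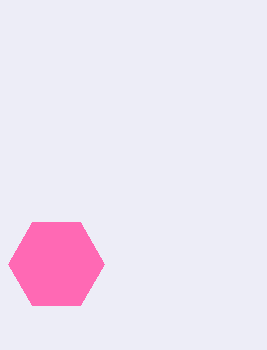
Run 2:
center_x = 56; center_y = 264; radius = 48; color = 'hotpink'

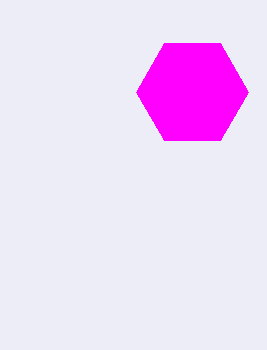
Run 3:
center_x = 192
center_y = 92
radius = 56
color = 'magenta'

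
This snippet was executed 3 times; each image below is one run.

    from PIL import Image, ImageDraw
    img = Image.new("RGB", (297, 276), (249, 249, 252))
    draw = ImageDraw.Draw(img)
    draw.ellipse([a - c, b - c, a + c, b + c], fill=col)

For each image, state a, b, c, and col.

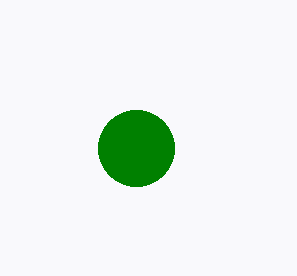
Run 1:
a = 136
b = 148
c = 38
col = 'green'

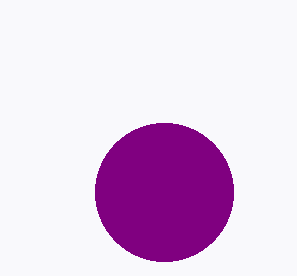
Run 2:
a = 164; b = 192; c = 69; col = 'purple'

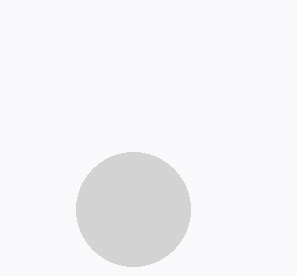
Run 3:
a = 133, b = 209, c = 57, col = 'lightgray'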